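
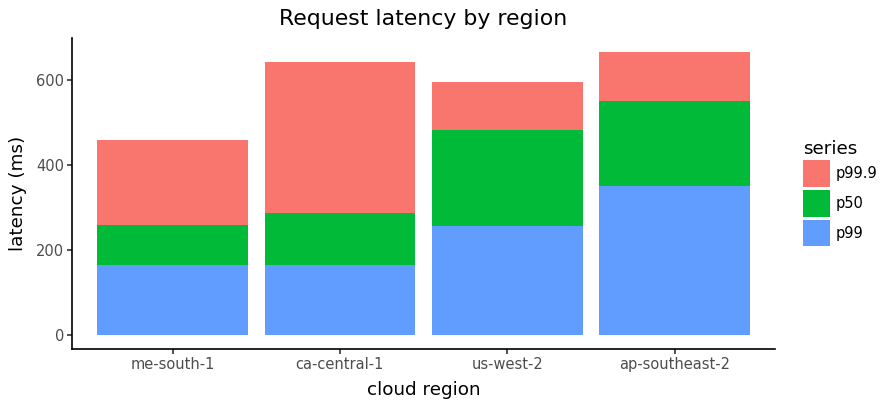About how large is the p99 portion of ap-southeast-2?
p99 top ≈ 400, bottom ≈ 0; segment ≈ 400.

≈ 400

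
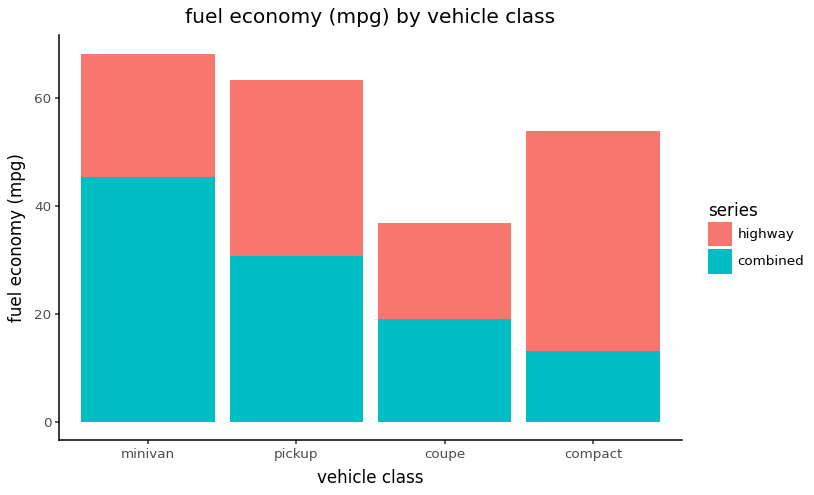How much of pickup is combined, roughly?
≈ 30

combined top ≈ 30, bottom ≈ 0; segment ≈ 30.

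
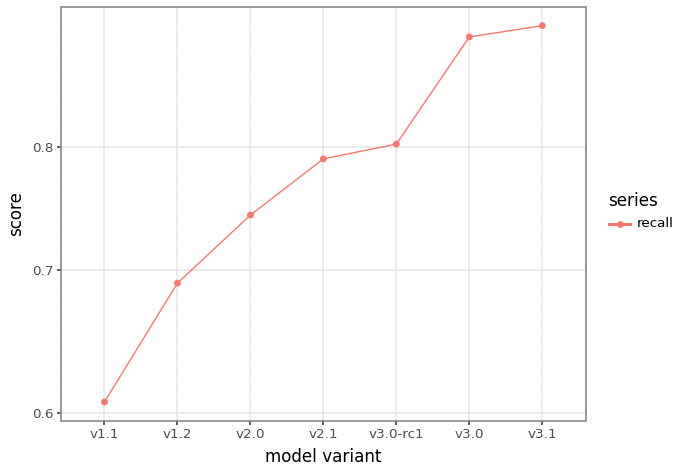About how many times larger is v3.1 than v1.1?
v3.1 ≈ 0.90, v1.1 ≈ 0.60; 0.90/0.60 ≈ 1.5.

≈ 1.5×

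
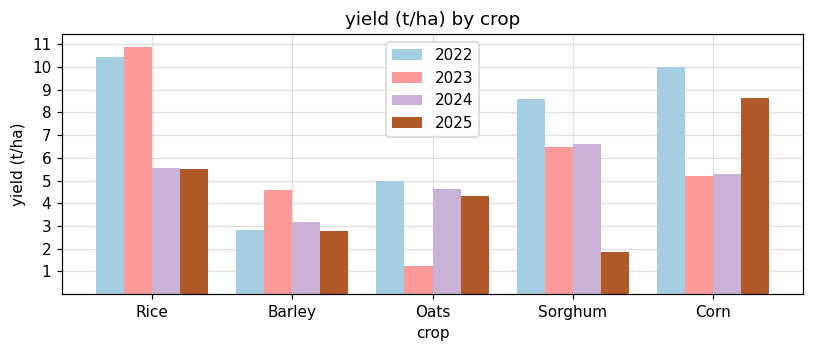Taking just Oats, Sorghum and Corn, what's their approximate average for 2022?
(5 + 9 + 10) / 3 ≈ 8.

≈ 8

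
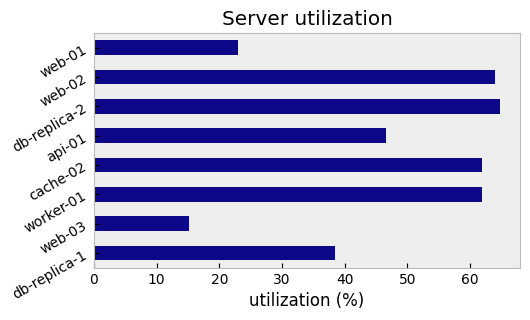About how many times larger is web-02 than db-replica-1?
≈ 1.5×

web-02 ≈ 60, db-replica-1 ≈ 40; 60/40 ≈ 1.5.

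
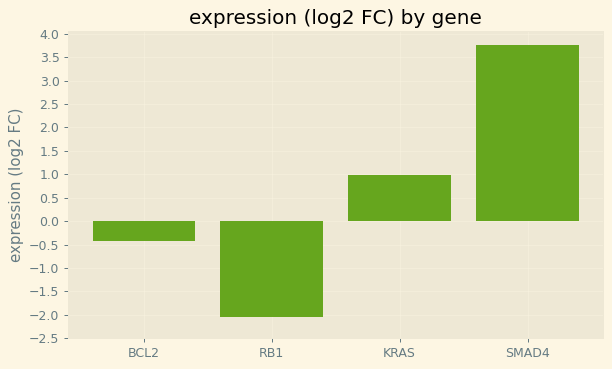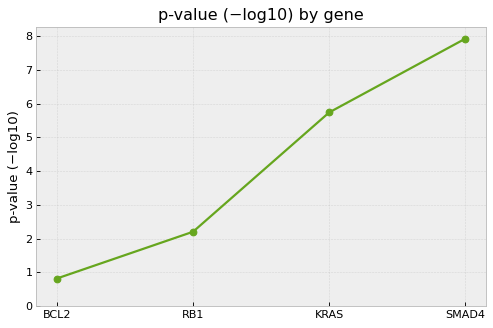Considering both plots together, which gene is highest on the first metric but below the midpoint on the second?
Chart 2 median p-value (−log10) ≈ 4; below-median genes: BCL2, RB1. Among those, BCL2 has the highest expression (log2 FC) (≈ -0.5).

BCL2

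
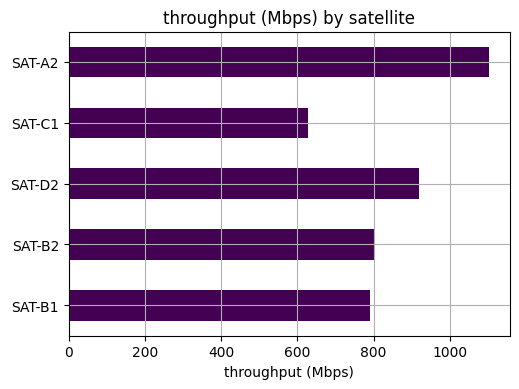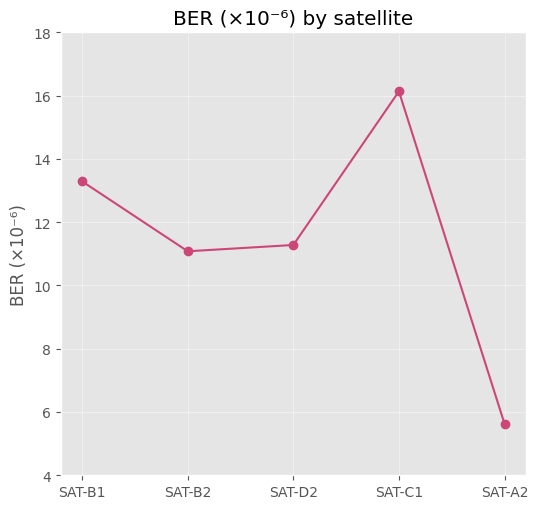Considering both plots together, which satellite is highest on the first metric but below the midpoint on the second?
Chart 2 median BER (×10⁻⁶) ≈ 12; below-median satellites: SAT-B2, SAT-A2. Among those, SAT-A2 has the highest throughput (Mbps) (≈ 1200).

SAT-A2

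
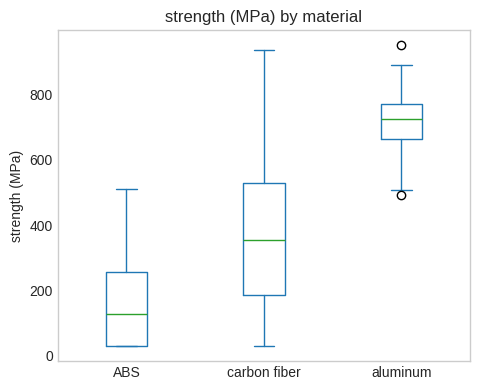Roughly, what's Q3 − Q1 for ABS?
≈ 200

Q3 ≈ 250, Q1 ≈ 50; IQR ≈ 200.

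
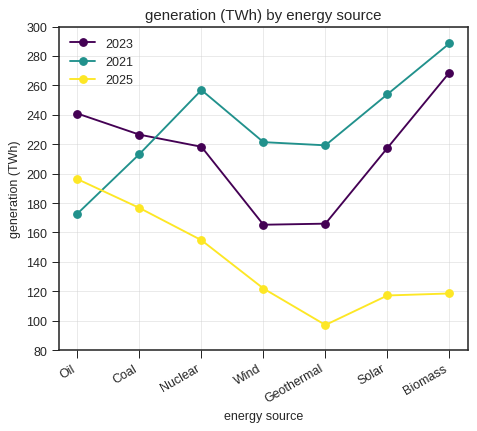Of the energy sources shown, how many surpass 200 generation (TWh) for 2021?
Above 200: Coal, Nuclear, Wind, Geothermal, Solar, Biomass.

6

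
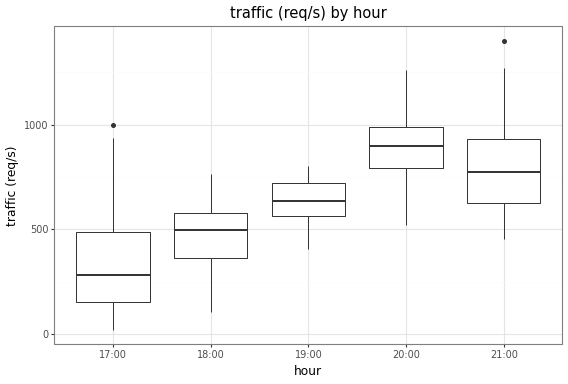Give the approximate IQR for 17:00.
≈ 350

Q3 ≈ 500, Q1 ≈ 150; IQR ≈ 350.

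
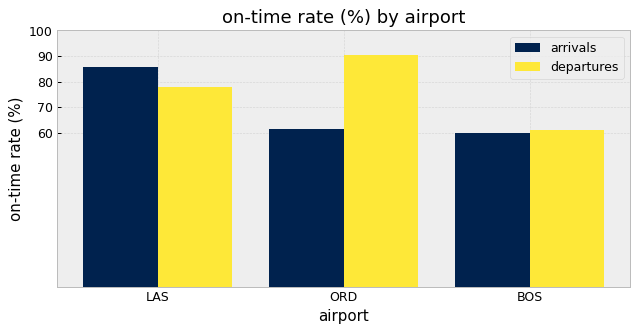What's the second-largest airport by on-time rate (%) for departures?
Top 3 for departures: ORD ≈ 90, LAS ≈ 80, BOS ≈ 60.

LAS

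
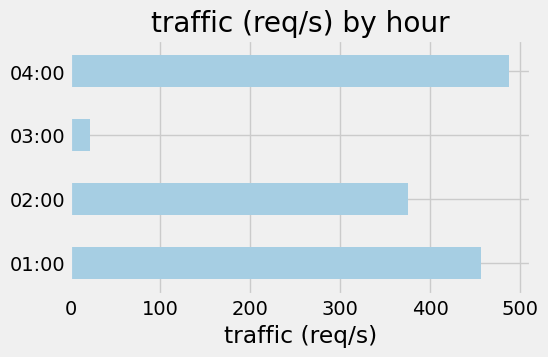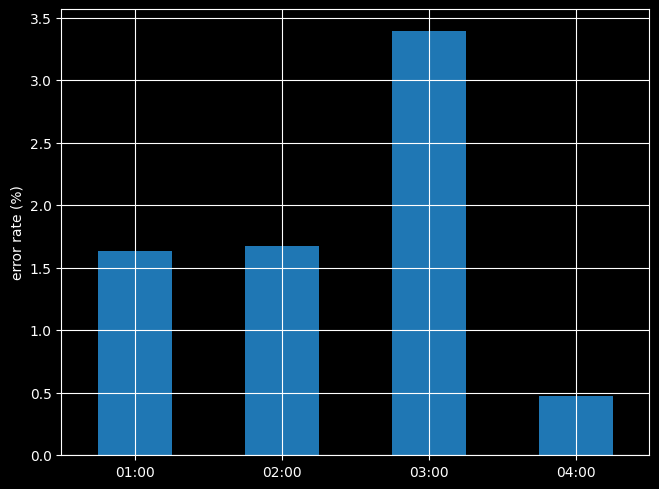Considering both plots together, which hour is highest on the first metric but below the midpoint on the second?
Chart 2 median error rate (%) ≈ 1.5; below-median hours: 01:00, 04:00. Among those, 04:00 has the highest traffic (req/s) (≈ 500).

04:00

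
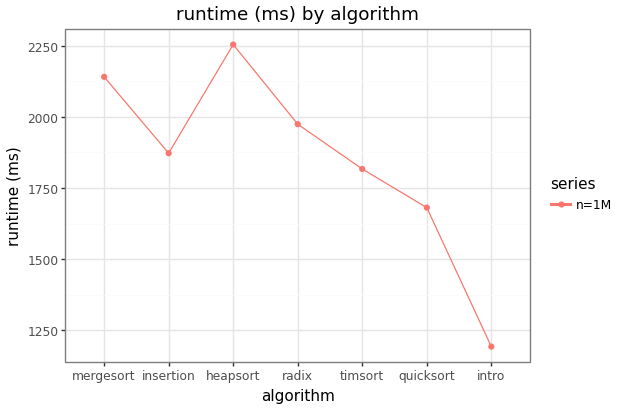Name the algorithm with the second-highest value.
Top 3: heapsort ≈ 2300, mergesort ≈ 2100, radix ≈ 2000.

mergesort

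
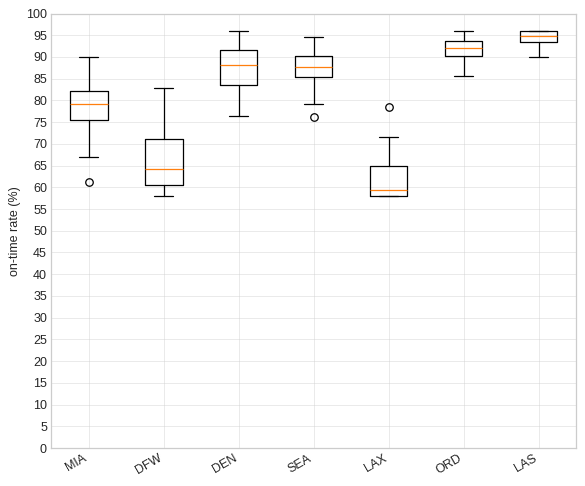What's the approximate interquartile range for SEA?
≈ 5

Q3 ≈ 90, Q1 ≈ 85; IQR ≈ 5.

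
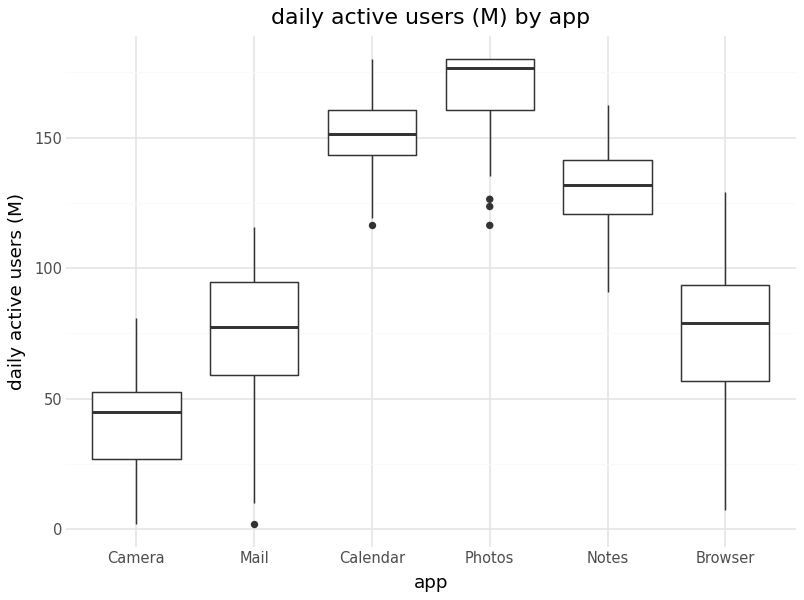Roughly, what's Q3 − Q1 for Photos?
≈ 20

Q3 ≈ 180, Q1 ≈ 160; IQR ≈ 20.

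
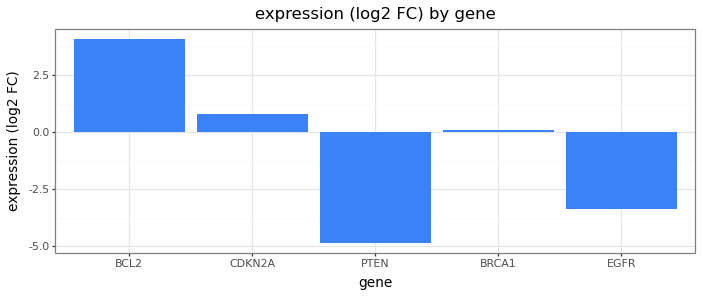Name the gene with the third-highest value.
BRCA1

Top 4: BCL2 ≈ 4, CDKN2A ≈ 1, BRCA1 ≈ 0, EGFR ≈ -3.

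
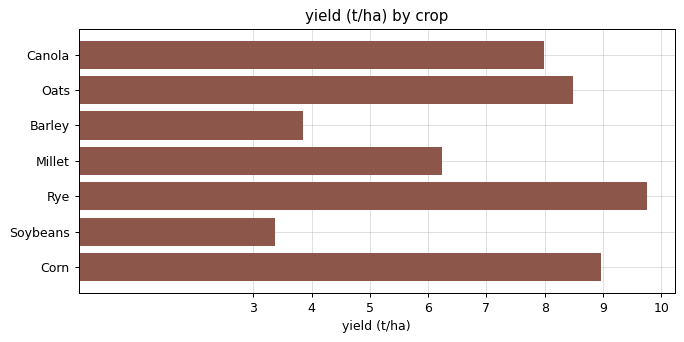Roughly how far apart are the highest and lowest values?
≈ 7

Max Rye ≈ 10, min Soybeans ≈ 3; range ≈ 7.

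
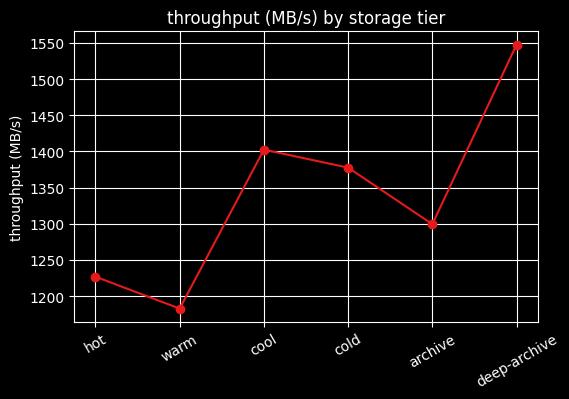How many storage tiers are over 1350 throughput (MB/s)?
3

Above 1350: cool, cold, deep-archive.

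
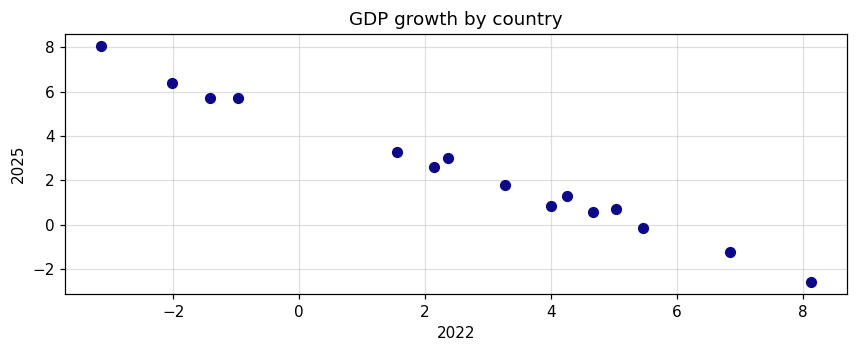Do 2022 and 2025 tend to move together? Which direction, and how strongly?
Points are negatively correlated; strong (|r| ≈ 1.0).

negative, strong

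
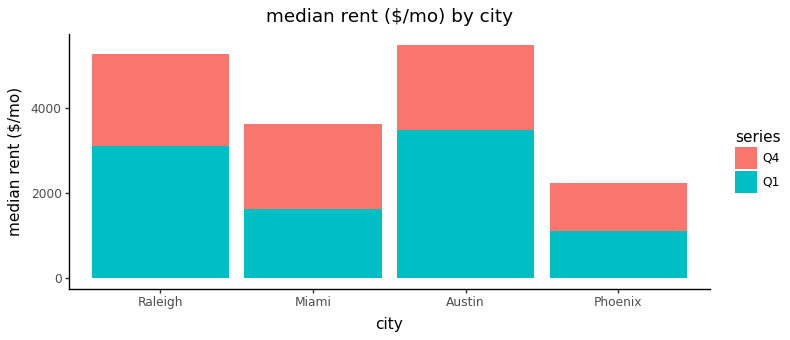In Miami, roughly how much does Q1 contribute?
≈ 1500

Q1 top ≈ 1500, bottom ≈ 0; segment ≈ 1500.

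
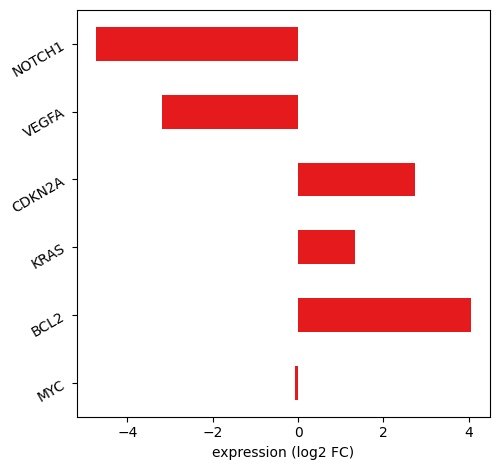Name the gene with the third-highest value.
KRAS

Top 4: BCL2 ≈ 4, CDKN2A ≈ 3, KRAS ≈ 1, MYC ≈ 0.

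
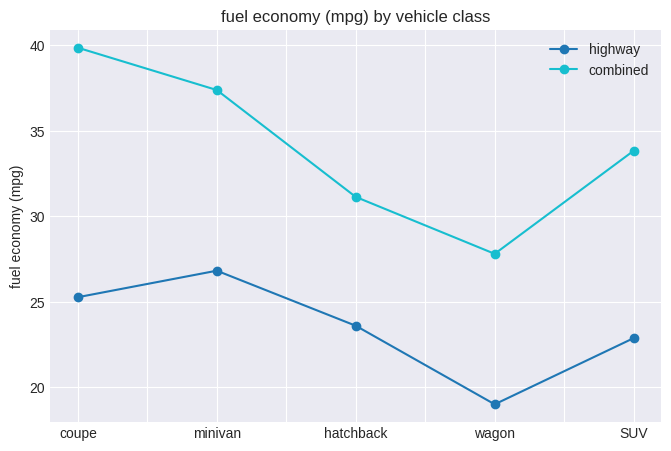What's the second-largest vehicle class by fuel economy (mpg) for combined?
minivan

Top 3 for combined: coupe ≈ 40, minivan ≈ 38, SUV ≈ 34.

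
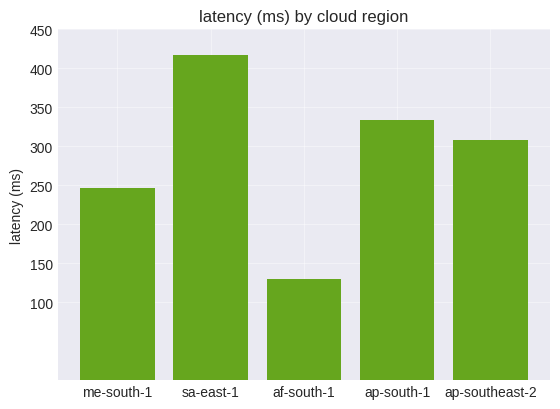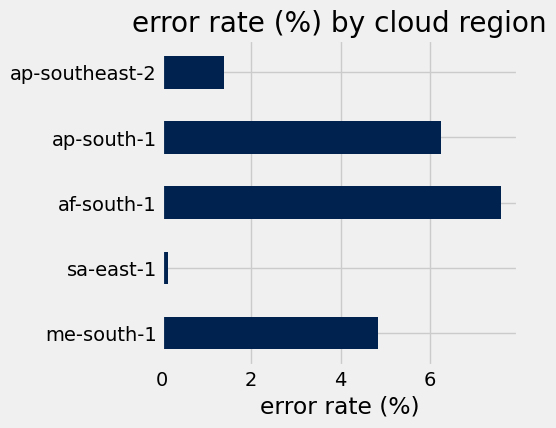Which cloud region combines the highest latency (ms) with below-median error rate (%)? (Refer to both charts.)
Chart 2 median error rate (%) ≈ 5; below-median cloud regions: sa-east-1, ap-southeast-2. Among those, sa-east-1 has the highest latency (ms) (≈ 400).

sa-east-1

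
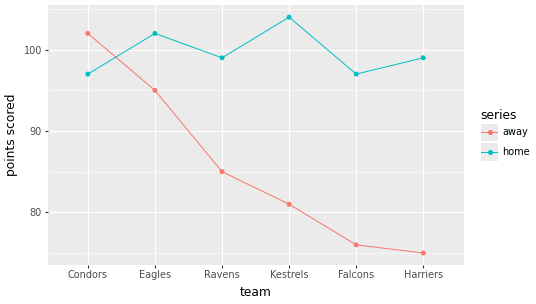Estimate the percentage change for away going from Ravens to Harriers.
Ravens ≈ 85, Harriers ≈ 75; (75 − 85) / 85 ≈ -11.8%.

≈ -11.8%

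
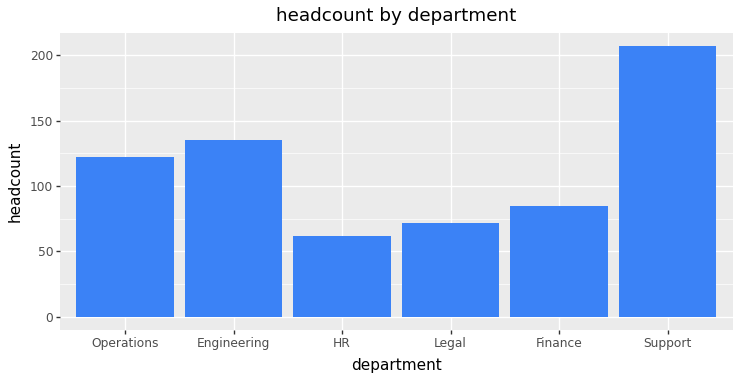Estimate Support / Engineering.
≈ 1.43×

Support ≈ 200, Engineering ≈ 140; 200/140 ≈ 1.43.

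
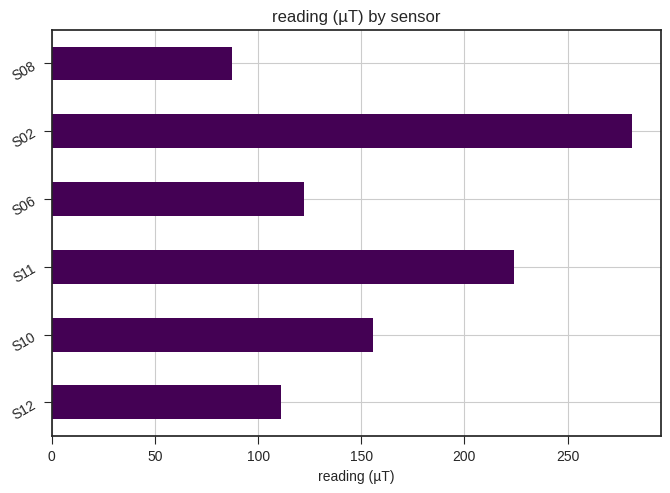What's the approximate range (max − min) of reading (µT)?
≈ 200

Max S02 ≈ 275, min S08 ≈ 75; range ≈ 200.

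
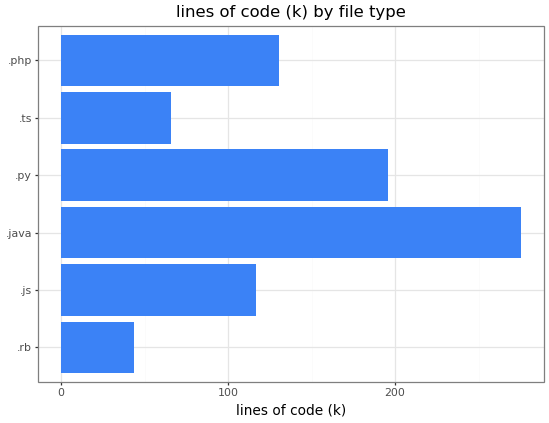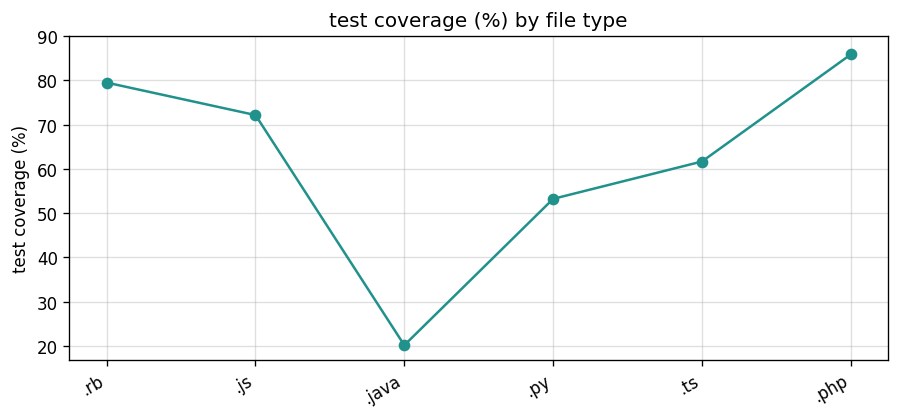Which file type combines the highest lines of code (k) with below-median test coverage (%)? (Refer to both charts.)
.java

Chart 2 median test coverage (%) ≈ 70; below-median file types: .java, .py, .ts. Among those, .java has the highest lines of code (k) (≈ 300).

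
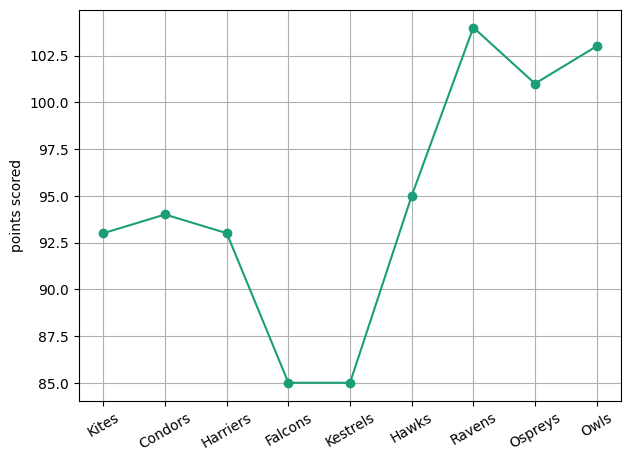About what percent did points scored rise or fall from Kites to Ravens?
Kites ≈ 92, Ravens ≈ 104; (104 − 92) / 92 ≈ +13%.

≈ +13%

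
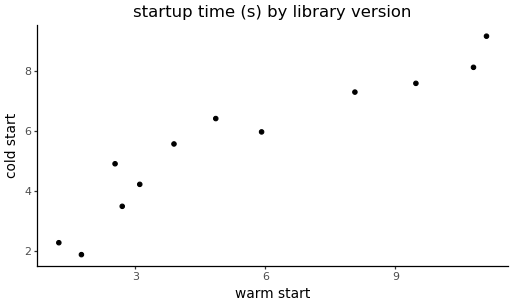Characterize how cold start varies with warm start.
Points are positively correlated; strong (|r| ≈ 0.9).

positive, strong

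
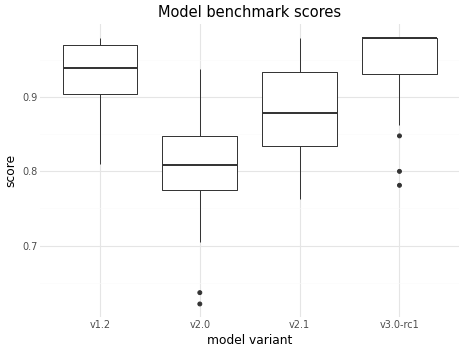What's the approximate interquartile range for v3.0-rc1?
≈ 0.04

Q3 ≈ 0.98, Q1 ≈ 0.94; IQR ≈ 0.04.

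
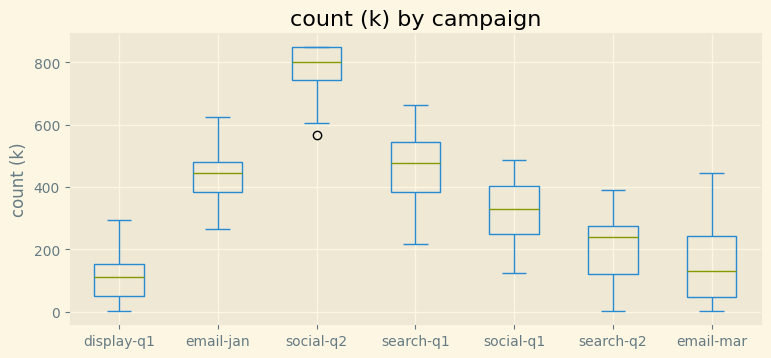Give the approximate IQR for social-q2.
≈ 100

Q3 ≈ 800, Q1 ≈ 700; IQR ≈ 100.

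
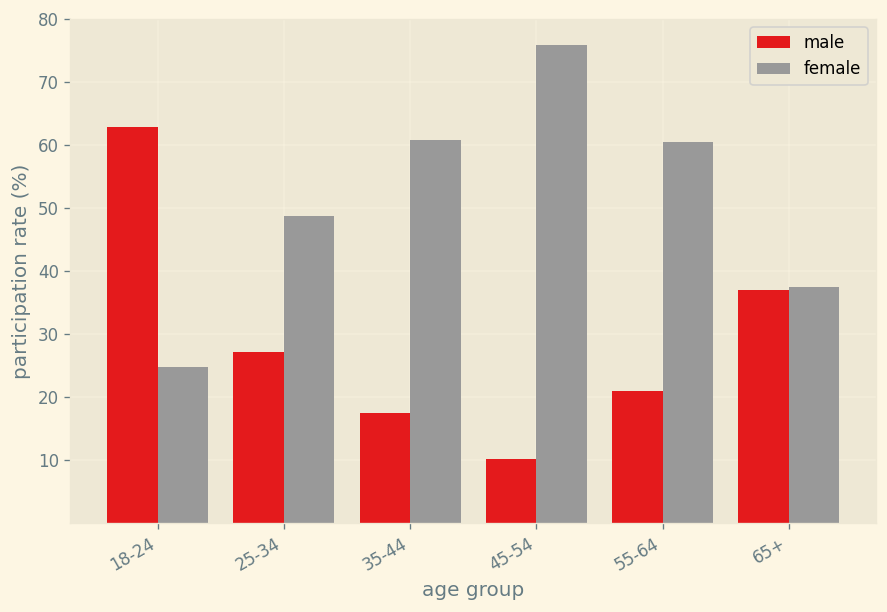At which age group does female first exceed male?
18-24: female ≈ 20 vs male ≈ 60 (not yet); 25-34: female ≈ 50 vs male ≈ 30 (first crossover).

25-34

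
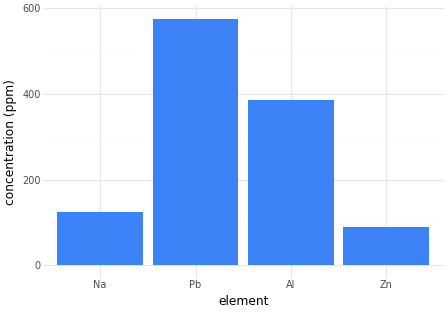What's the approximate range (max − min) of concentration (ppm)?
≈ 500

Max Pb ≈ 600, min Zn ≈ 100; range ≈ 500.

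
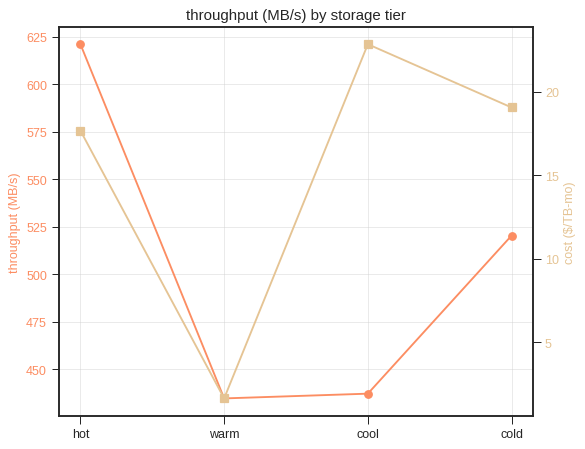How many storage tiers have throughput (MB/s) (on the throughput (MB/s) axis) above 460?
Above 460: hot, cold.

2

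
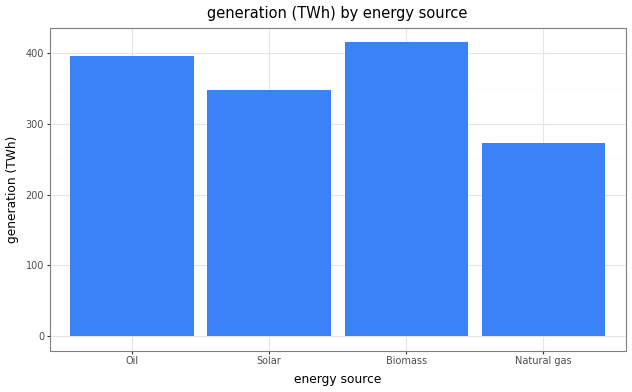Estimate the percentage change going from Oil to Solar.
Oil ≈ 400, Solar ≈ 350; (350 − 400) / 400 ≈ -12.5%.

≈ -12.5%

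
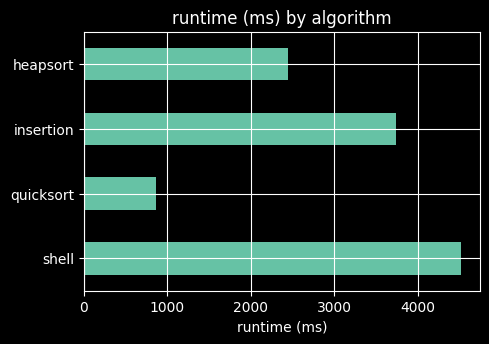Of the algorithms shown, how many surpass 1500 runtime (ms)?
Above 1500: shell, insertion, heapsort.

3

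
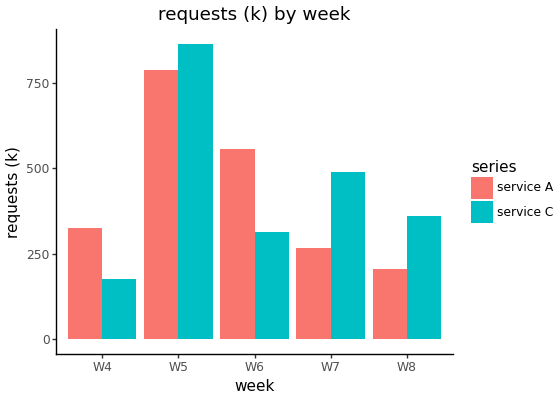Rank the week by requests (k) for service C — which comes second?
Top 3 for service C: W5 ≈ 900, W7 ≈ 500, W8 ≈ 400.

W7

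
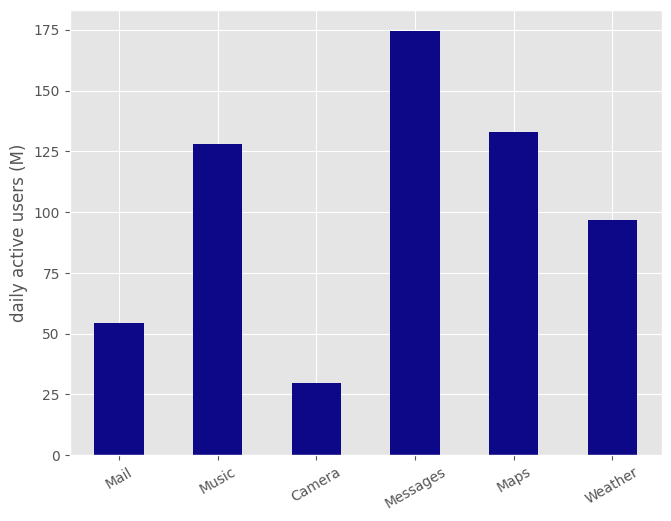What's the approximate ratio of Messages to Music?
Messages ≈ 180, Music ≈ 120; 180/120 ≈ 1.5.

≈ 1.5×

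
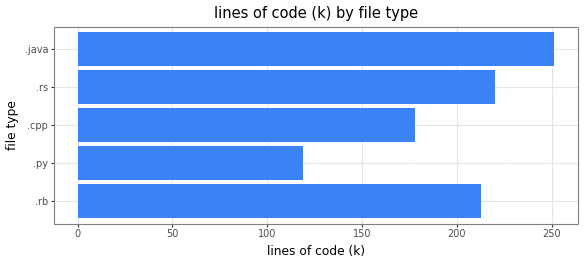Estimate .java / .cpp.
≈ 1.43×

.java ≈ 250, .cpp ≈ 175; 250/175 ≈ 1.43.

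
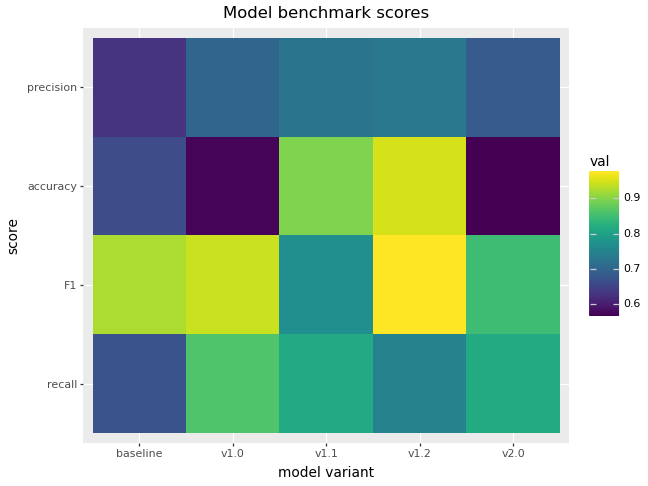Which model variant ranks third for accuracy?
baseline

Top 4 for accuracy: v1.2 ≈ 0.95, v1.1 ≈ 0.90, baseline ≈ 0.65, v1.0 ≈ 0.55.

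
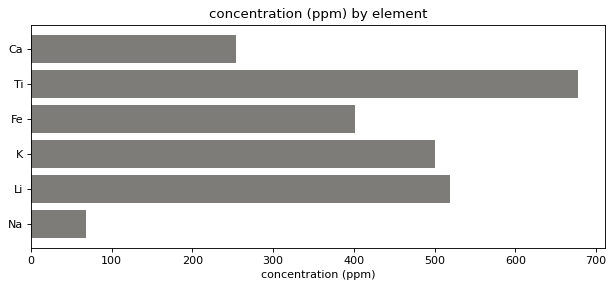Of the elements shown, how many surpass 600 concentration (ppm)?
1

Above 600: Ti.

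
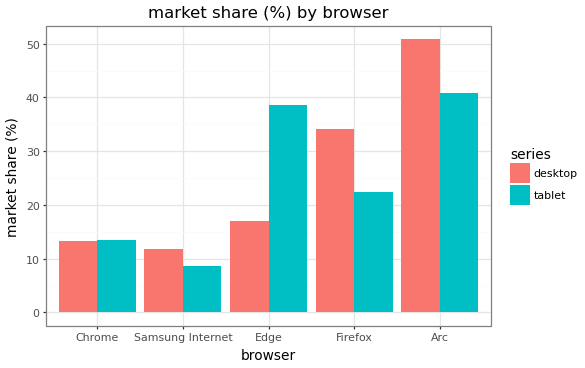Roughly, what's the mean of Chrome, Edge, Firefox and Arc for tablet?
(15 + 40 + 20 + 40) / 4 ≈ 29.

≈ 29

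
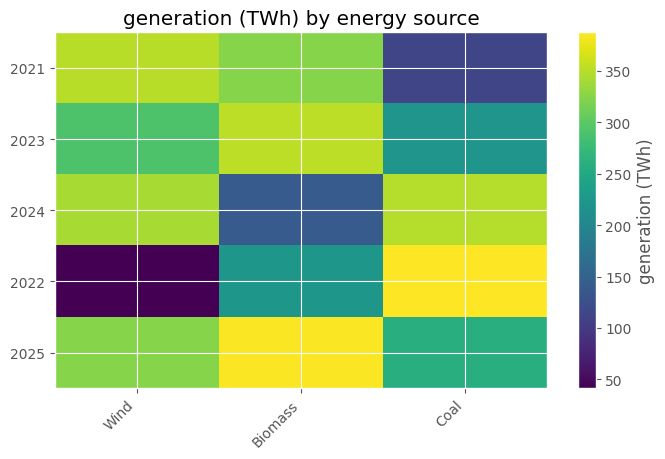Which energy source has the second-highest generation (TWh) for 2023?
Top 3 for 2023: Biomass ≈ 350, Wind ≈ 300, Coal ≈ 200.

Wind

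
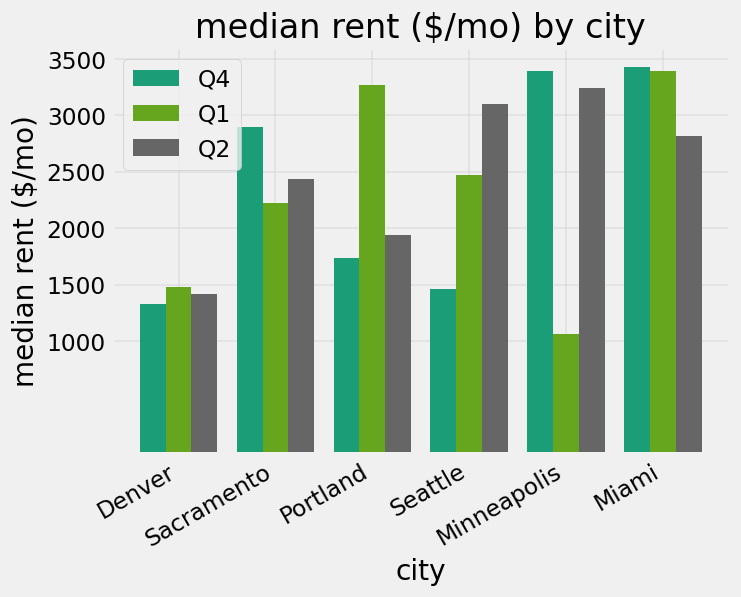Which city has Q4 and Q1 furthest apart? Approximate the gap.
Minneapolis, ≈ 2500 $/mo

Minneapolis: Q4 ≈ 3500, Q1 ≈ 1000 → gap ≈ 2500. Next-largest (Portland) is only ≈ 2000.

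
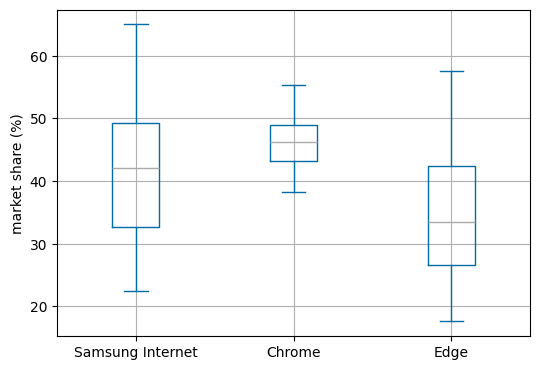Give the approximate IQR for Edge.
Q3 ≈ 42, Q1 ≈ 27; IQR ≈ 15.

≈ 15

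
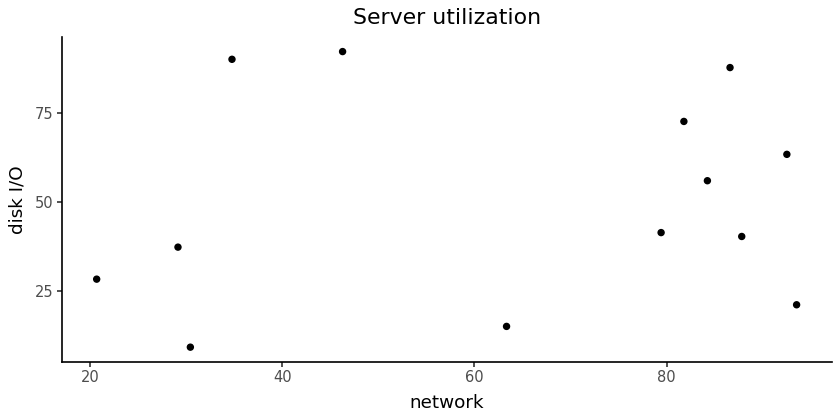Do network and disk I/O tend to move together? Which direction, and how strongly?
no clear correlation

Points are roughly uncorrelated; weak (|r| ≈ 0.1).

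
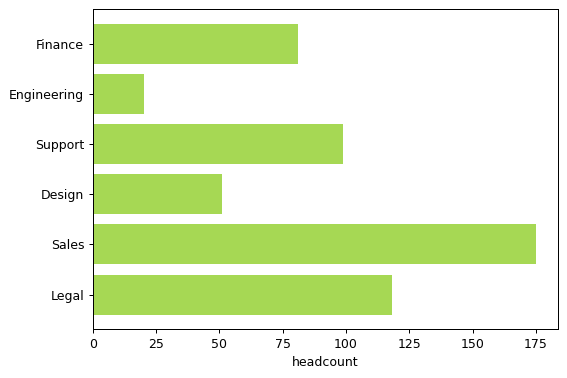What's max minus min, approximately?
Max Sales ≈ 180, min Engineering ≈ 20; range ≈ 160.

≈ 160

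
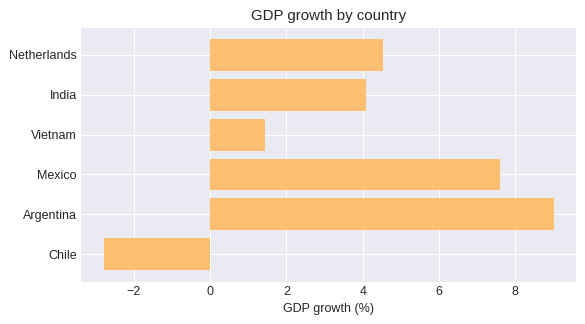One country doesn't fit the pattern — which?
Chile ≈ -3; the rest sit between ≈ 1 and ≈ 9.

Chile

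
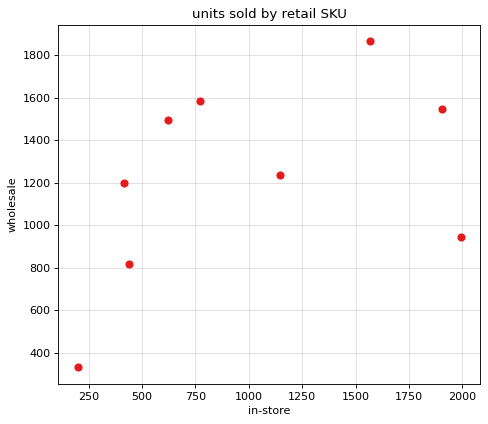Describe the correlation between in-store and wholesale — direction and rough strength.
positive, moderate

Points are positively correlated; moderate (|r| ≈ 0.5).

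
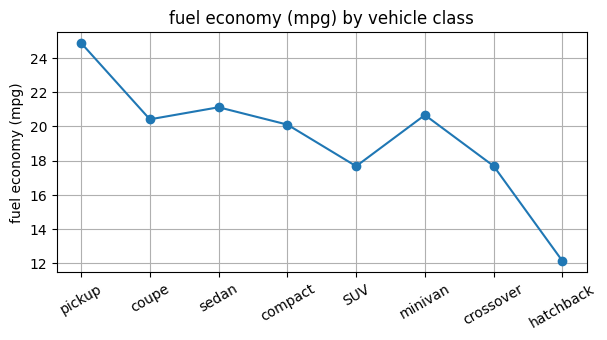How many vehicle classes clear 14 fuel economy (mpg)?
Above 14: pickup, coupe, sedan, compact, SUV, minivan, crossover.

7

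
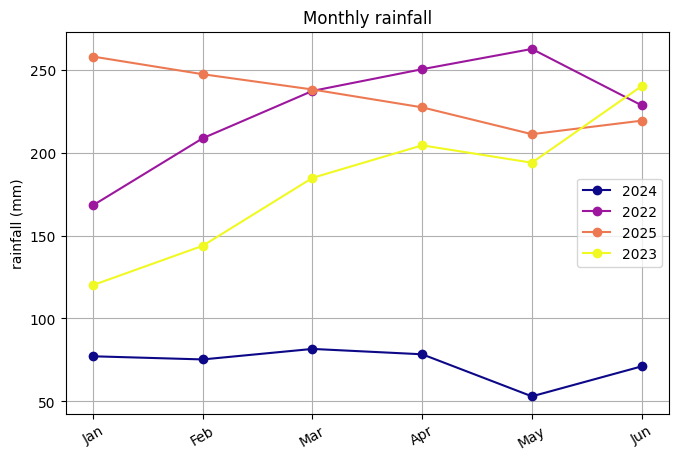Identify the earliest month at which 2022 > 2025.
Mar: 2022 ≈ 240 vs 2025 ≈ 240 (not yet); Apr: 2022 ≈ 260 vs 2025 ≈ 220 (first crossover).

Apr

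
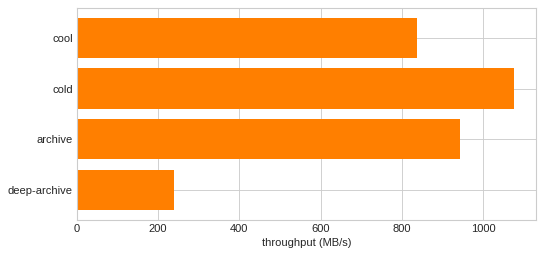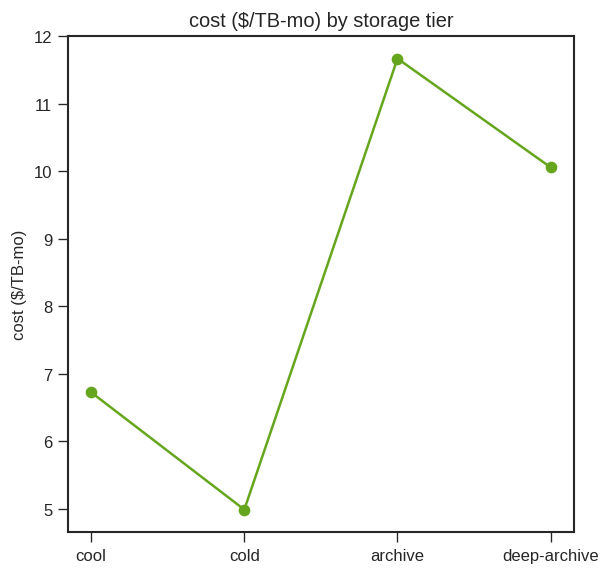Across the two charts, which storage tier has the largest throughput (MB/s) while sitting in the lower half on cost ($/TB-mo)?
Chart 2 median cost ($/TB-mo) ≈ 8; below-median storage tiers: cool, cold. Among those, cold has the highest throughput (MB/s) (≈ 1100).

cold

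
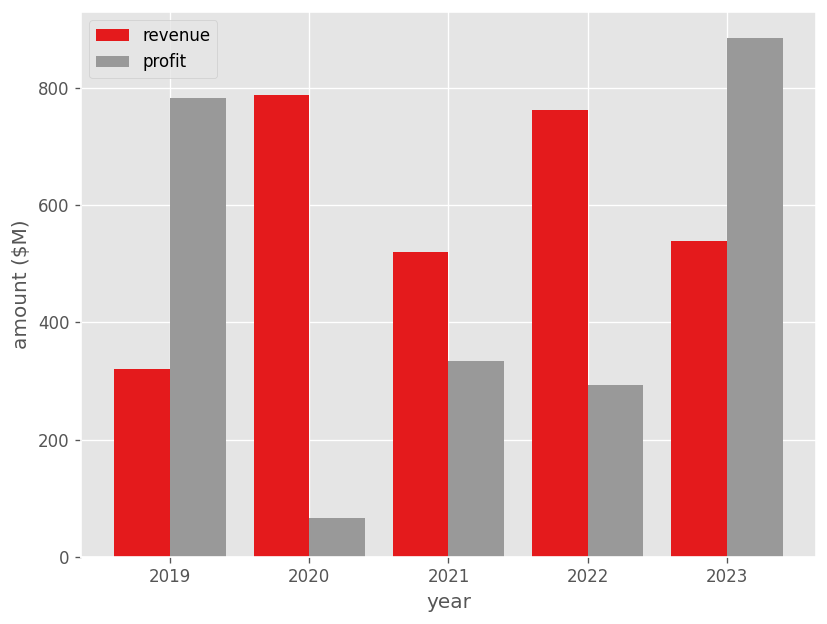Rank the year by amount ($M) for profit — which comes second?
2019

Top 3 for profit: 2023 ≈ 900, 2019 ≈ 800, 2021 ≈ 300.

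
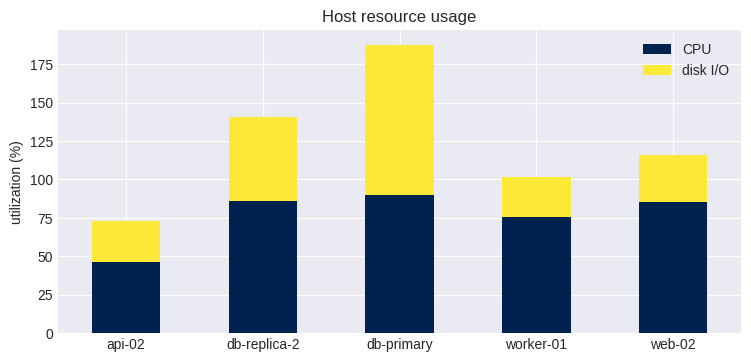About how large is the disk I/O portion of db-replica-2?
disk I/O top ≈ 140, bottom ≈ 80; segment ≈ 60.

≈ 60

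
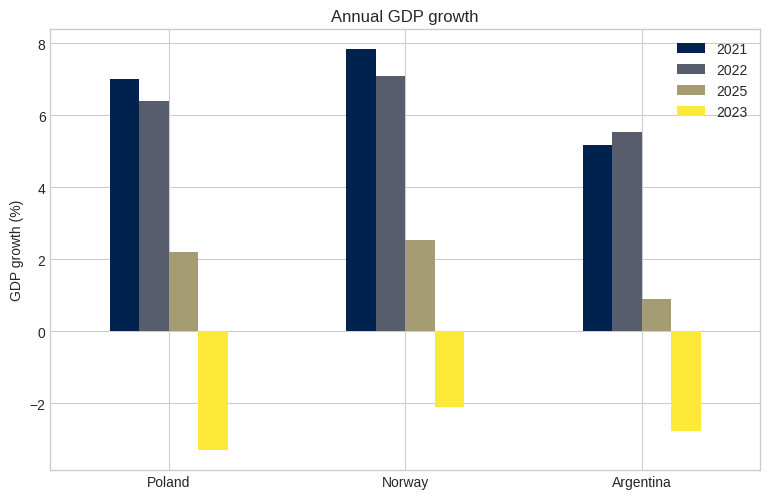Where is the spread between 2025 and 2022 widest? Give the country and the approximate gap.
Argentina, ≈ 5 %

Argentina: 2025 ≈ 1, 2022 ≈ 6 → gap ≈ 5. Next-largest (Norway) is only ≈ 4.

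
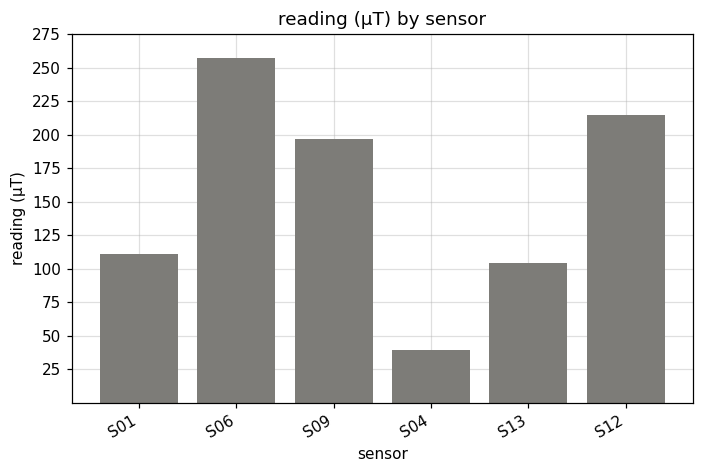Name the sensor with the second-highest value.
Top 3: S06 ≈ 250, S12 ≈ 225, S09 ≈ 200.

S12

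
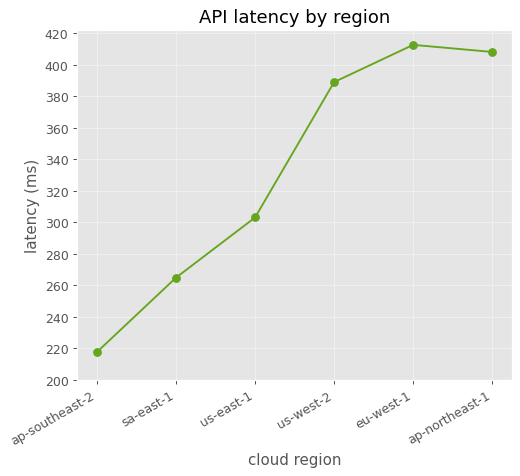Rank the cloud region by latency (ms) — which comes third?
Top 4: eu-west-1 ≈ 420, ap-northeast-1 ≈ 400, us-west-2 ≈ 380, us-east-1 ≈ 300.

us-west-2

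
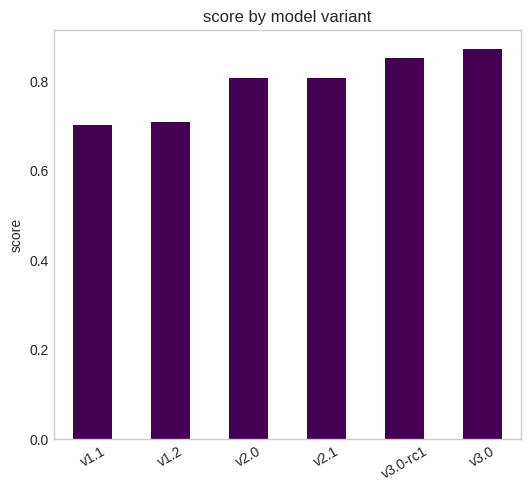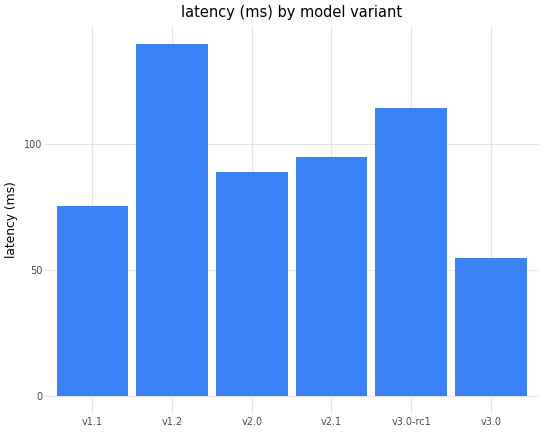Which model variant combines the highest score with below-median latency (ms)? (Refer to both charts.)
Chart 2 median latency (ms) ≈ 100; below-median model variants: v1.1, v2.0, v3.0. Among those, v3.0 has the highest score (≈ 0.9).

v3.0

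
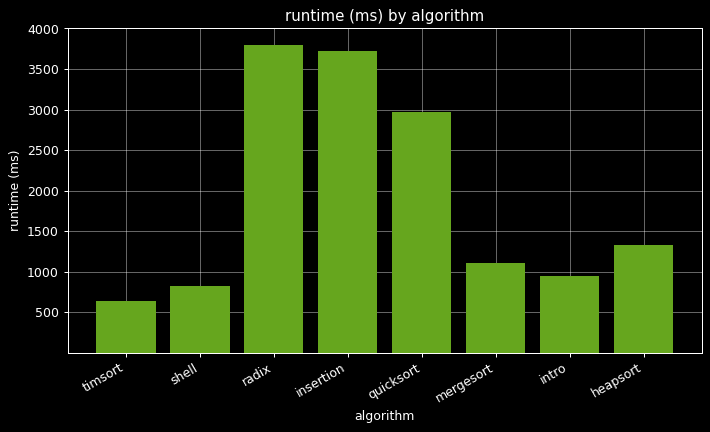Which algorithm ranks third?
quicksort

Top 4: radix ≈ 4000, insertion ≈ 3500, quicksort ≈ 3000, heapsort ≈ 1500.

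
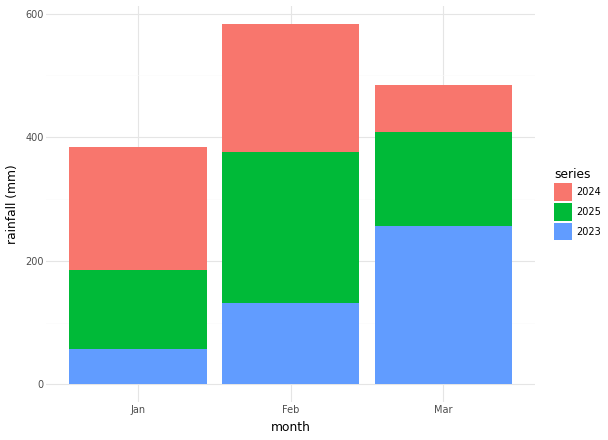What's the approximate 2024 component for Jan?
2024 top ≈ 400, bottom ≈ 200; segment ≈ 200.

≈ 200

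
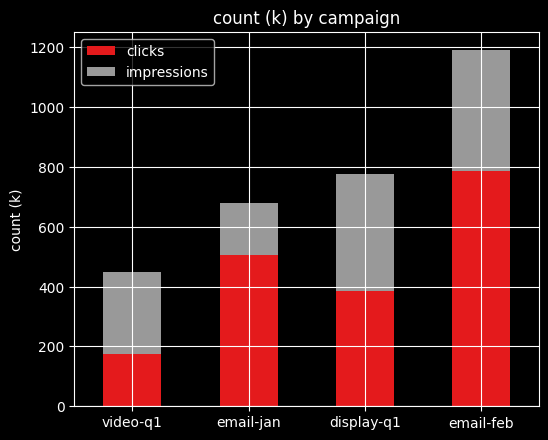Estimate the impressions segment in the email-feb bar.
impressions top ≈ 1200, bottom ≈ 800; segment ≈ 400.

≈ 400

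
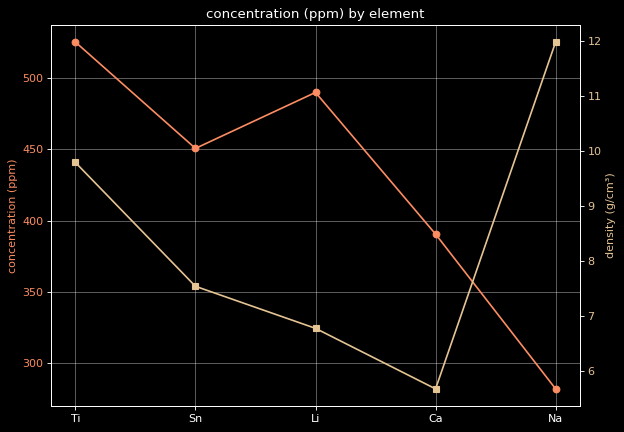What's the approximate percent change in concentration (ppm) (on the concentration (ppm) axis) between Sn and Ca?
≈ -11.1%

Sn ≈ 450, Ca ≈ 400; (400 − 450) / 450 ≈ -11.1%.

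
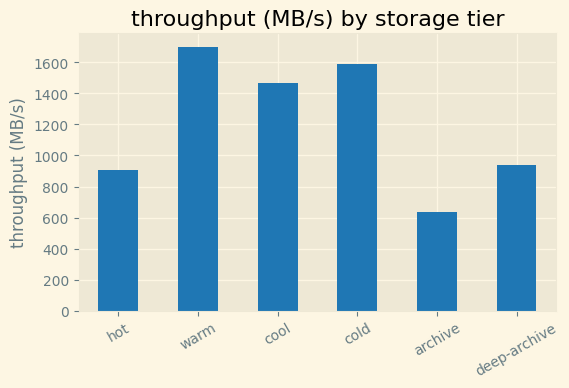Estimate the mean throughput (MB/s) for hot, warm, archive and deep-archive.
≈ 1100

(1000 + 1800 + 600 + 1000) / 4 ≈ 1100.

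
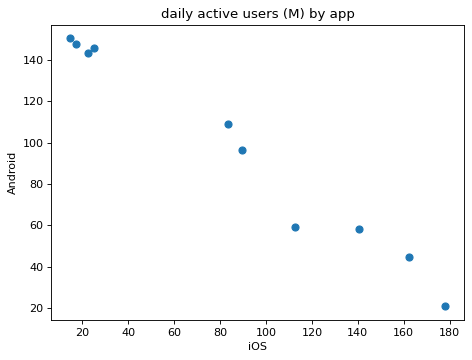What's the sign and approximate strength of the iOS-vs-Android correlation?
negative, strong

Points are negatively correlated; strong (|r| ≈ 1.0).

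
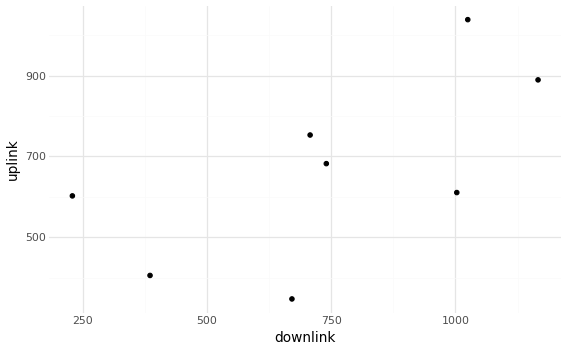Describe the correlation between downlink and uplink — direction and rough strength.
Points are positively correlated; moderate (|r| ≈ 0.6).

positive, moderate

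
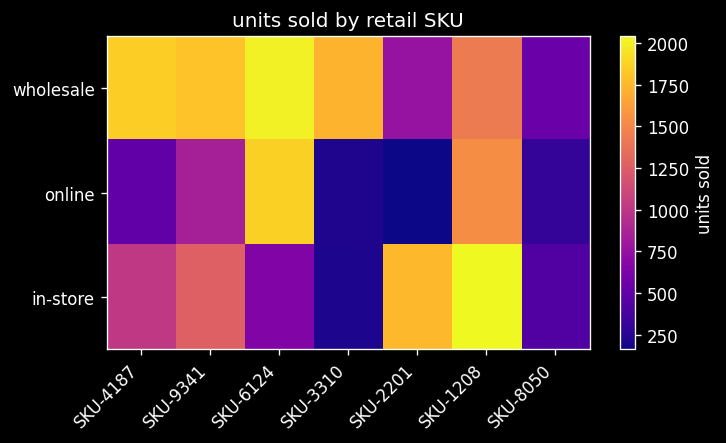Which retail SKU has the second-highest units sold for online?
SKU-1208

Top 3 for online: SKU-6124 ≈ 1800, SKU-1208 ≈ 1600, SKU-9341 ≈ 800.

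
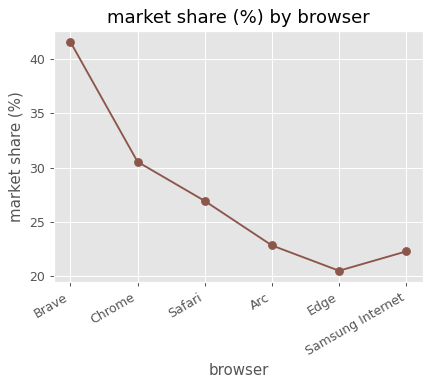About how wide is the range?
Max Brave ≈ 42, min Edge ≈ 20; range ≈ 22.

≈ 22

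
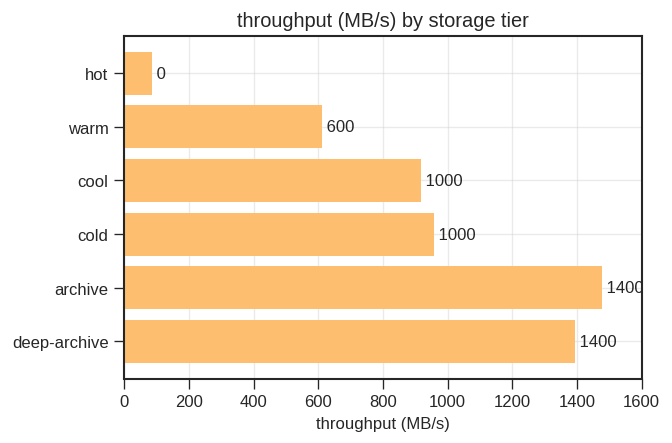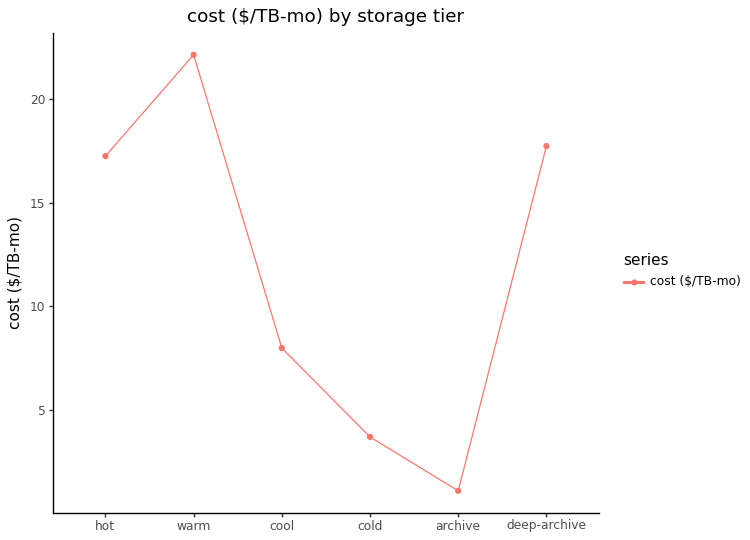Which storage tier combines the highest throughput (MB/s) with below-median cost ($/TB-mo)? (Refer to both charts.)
Chart 2 median cost ($/TB-mo) ≈ 15; below-median storage tiers: cool, cold, archive. Among those, archive has the highest throughput (MB/s) (≈ 1400).

archive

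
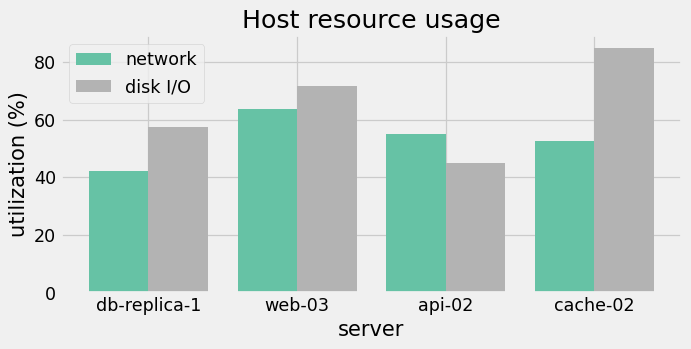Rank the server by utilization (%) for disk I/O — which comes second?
Top 3 for disk I/O: cache-02 ≈ 80, web-03 ≈ 70, db-replica-1 ≈ 60.

web-03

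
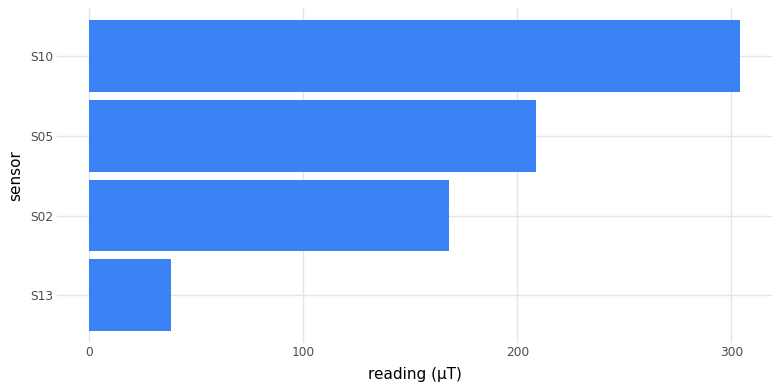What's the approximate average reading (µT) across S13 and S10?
≈ 175

(50 + 300) / 2 ≈ 175.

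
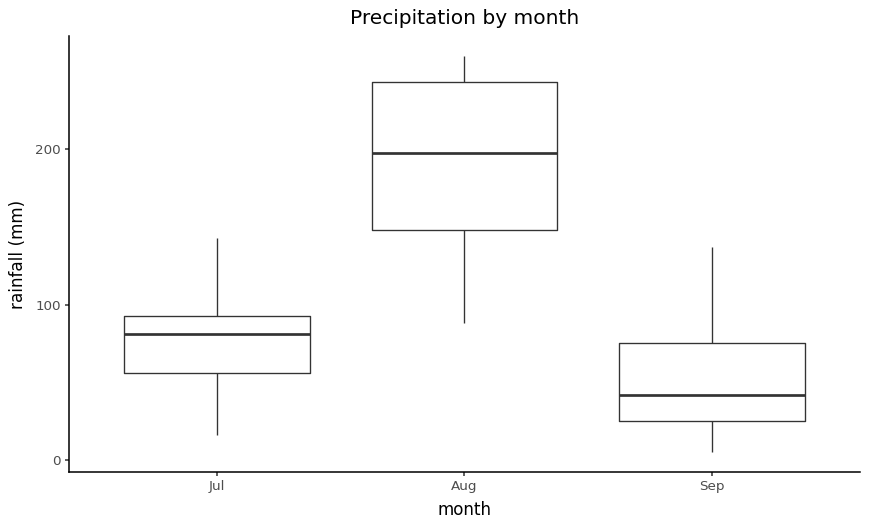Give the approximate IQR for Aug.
Q3 ≈ 240, Q1 ≈ 140; IQR ≈ 100.

≈ 100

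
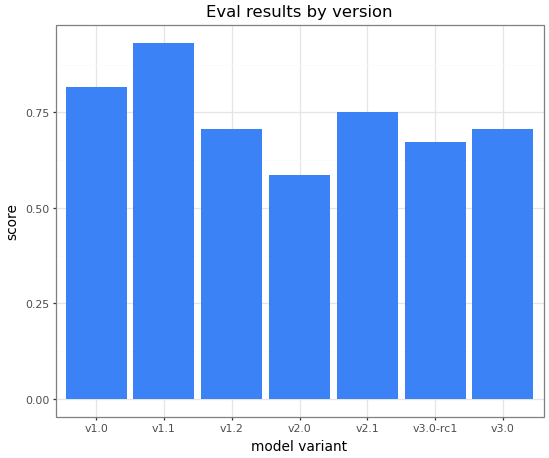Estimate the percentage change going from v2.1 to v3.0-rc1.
v2.1 ≈ 0.8, v3.0-rc1 ≈ 0.7; (0.7 − 0.8) / 0.8 ≈ -12.5%.

≈ -12.5%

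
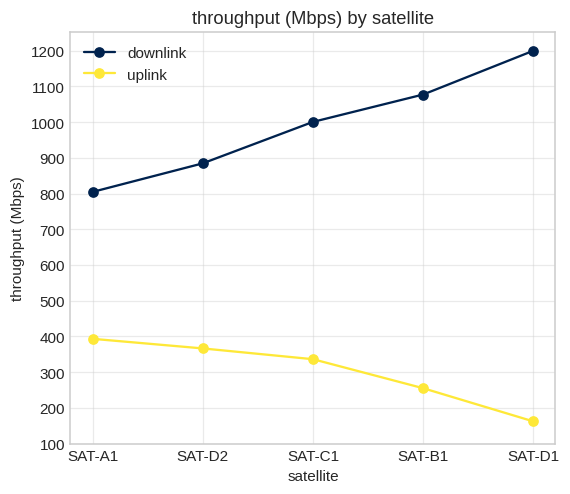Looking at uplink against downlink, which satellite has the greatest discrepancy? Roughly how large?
SAT-D1: uplink ≈ 200, downlink ≈ 1200 → gap ≈ 1000. Next-largest (SAT-B1) is only ≈ 800.

SAT-D1, ≈ 1000 Mbps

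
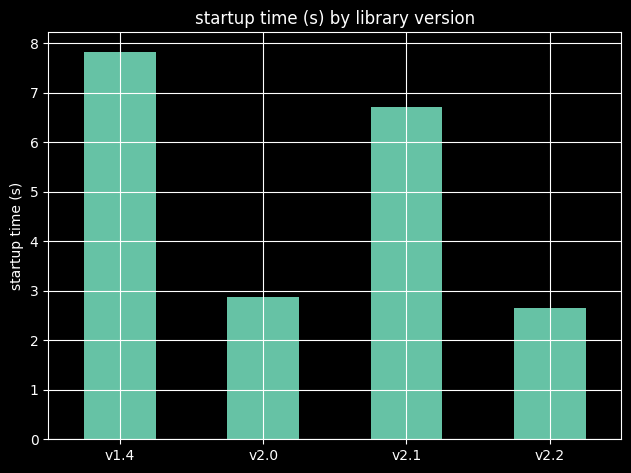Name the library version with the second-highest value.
Top 3: v1.4 ≈ 8, v2.1 ≈ 7, v2.0 ≈ 3.

v2.1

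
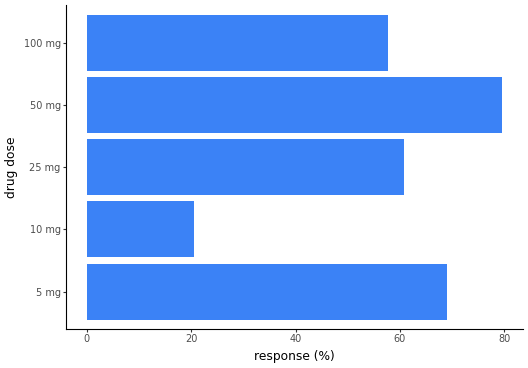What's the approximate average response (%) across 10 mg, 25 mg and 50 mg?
≈ 53

(20 + 60 + 80) / 3 ≈ 53.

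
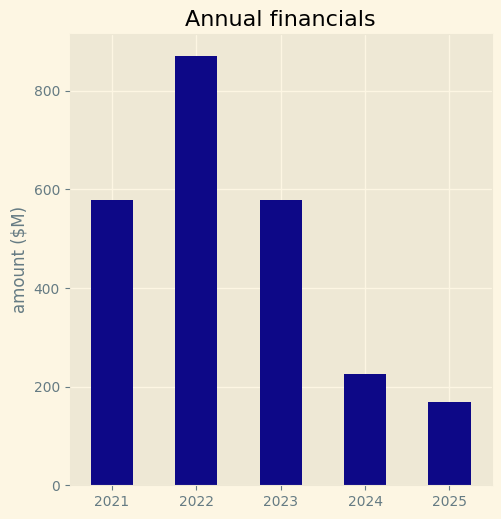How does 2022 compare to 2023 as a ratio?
2022 ≈ 900, 2023 ≈ 600; 900/600 ≈ 1.5.

≈ 1.5×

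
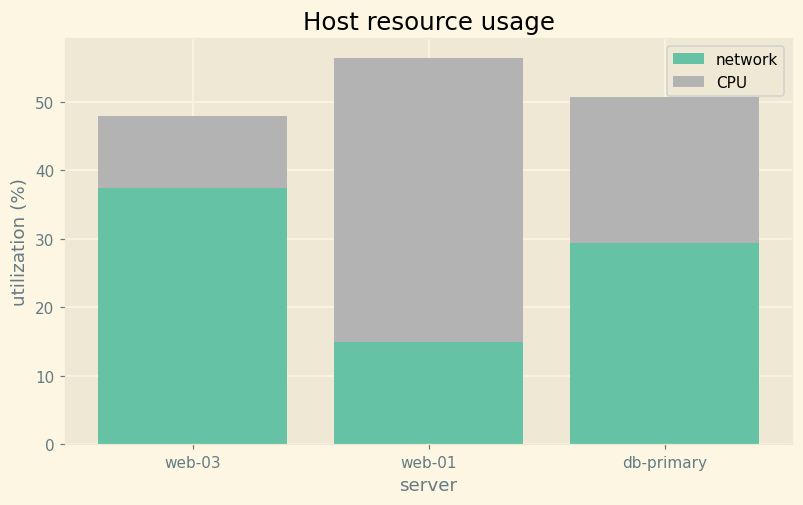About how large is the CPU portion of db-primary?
≈ 20

CPU top ≈ 50, bottom ≈ 30; segment ≈ 20.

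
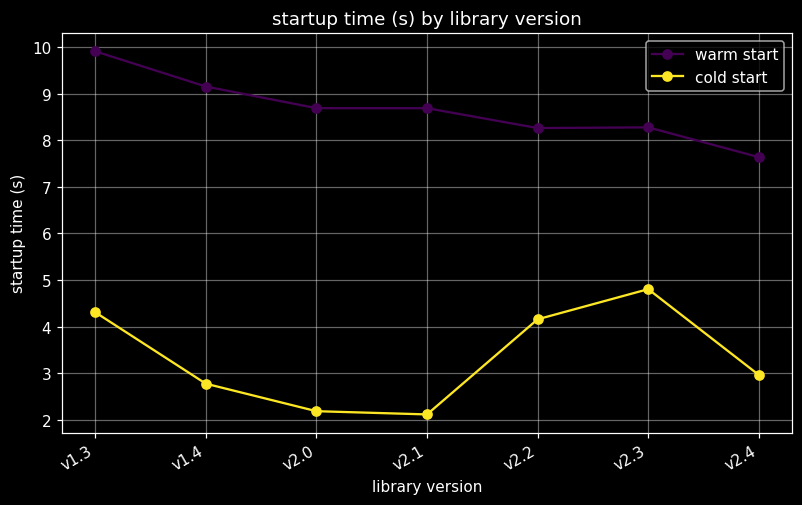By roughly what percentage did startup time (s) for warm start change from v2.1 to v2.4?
v2.1 ≈ 9, v2.4 ≈ 8; (8 − 9) / 9 ≈ -11.1%.

≈ -11.1%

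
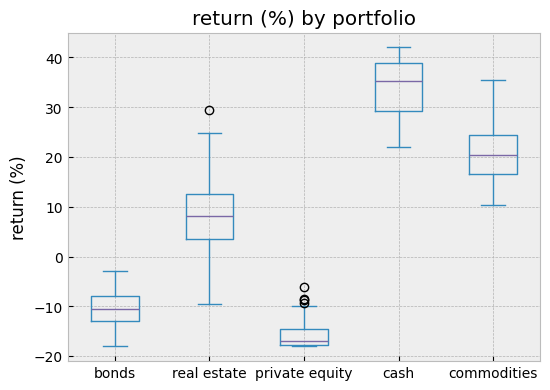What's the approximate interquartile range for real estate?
≈ 10

Q3 ≈ 15, Q1 ≈ 5; IQR ≈ 10.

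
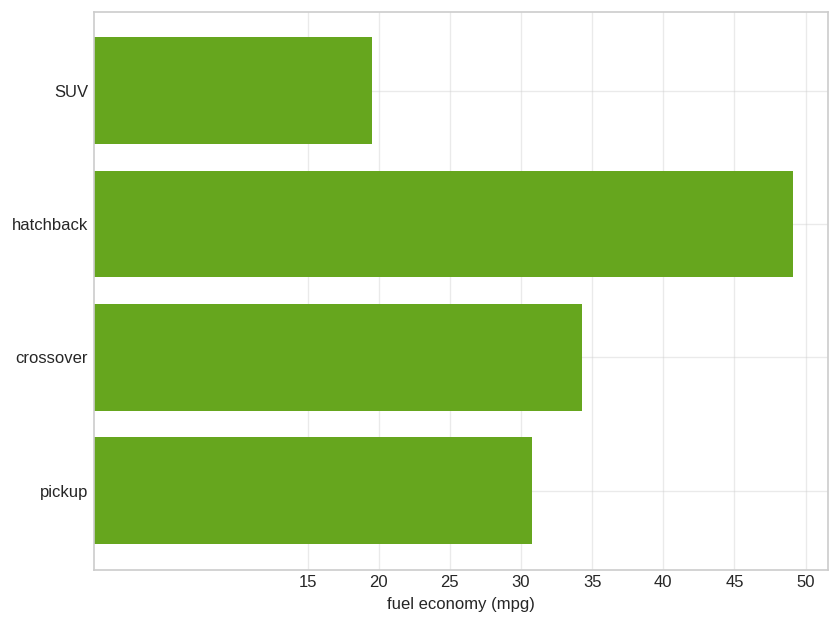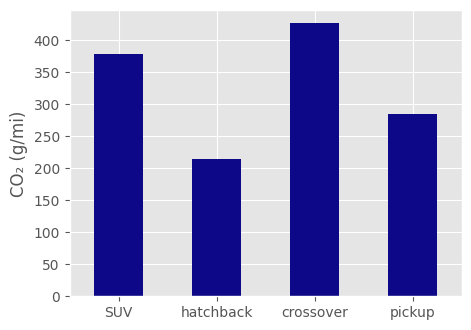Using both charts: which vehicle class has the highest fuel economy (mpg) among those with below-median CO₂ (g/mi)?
Chart 2 median CO₂ (g/mi) ≈ 350; below-median vehicle classes: hatchback, pickup. Among those, hatchback has the highest fuel economy (mpg) (≈ 50).

hatchback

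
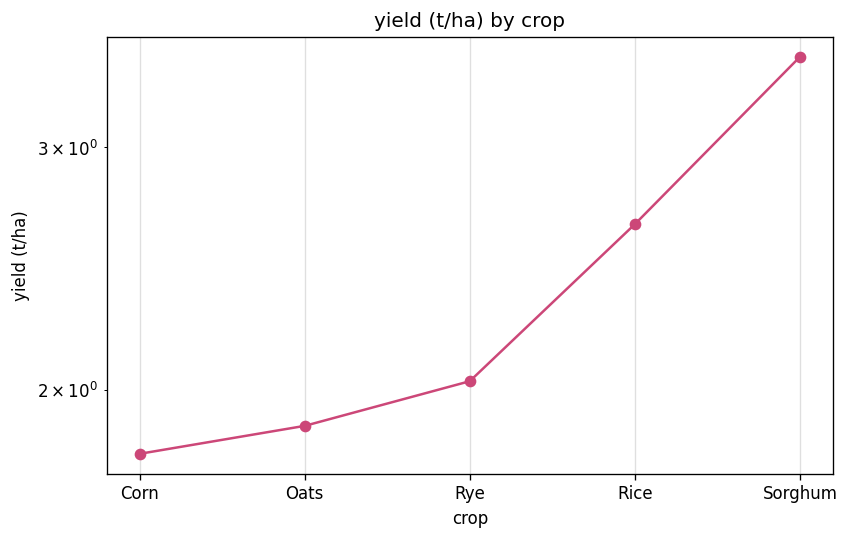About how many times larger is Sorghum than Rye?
Sorghum ≈ 3.4, Rye ≈ 2.0; 3.4/2.0 ≈ 1.7.

≈ 1.7×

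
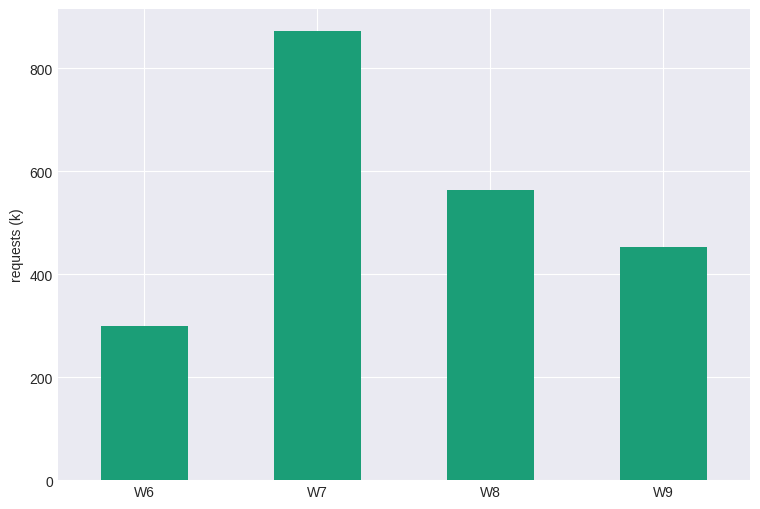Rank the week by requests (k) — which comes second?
W8

Top 3: W7 ≈ 900, W8 ≈ 600, W9 ≈ 500.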